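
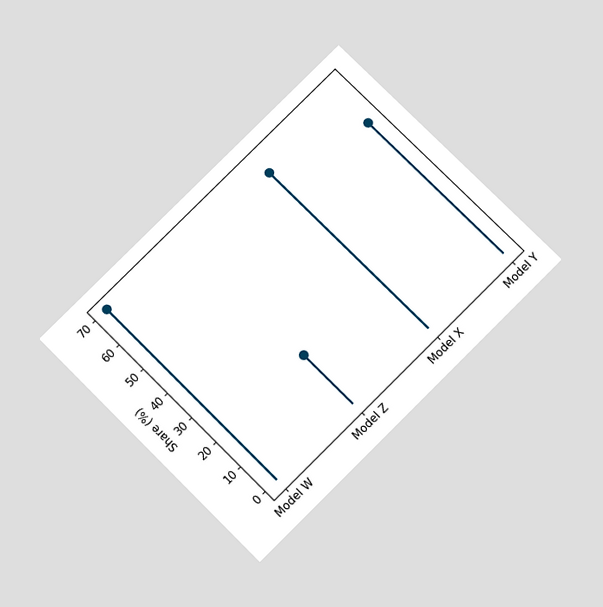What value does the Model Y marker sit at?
The chart is tilted about 45° counter-clockwise and viewed slightly from below. The Model Y marker sits at 55%.

55%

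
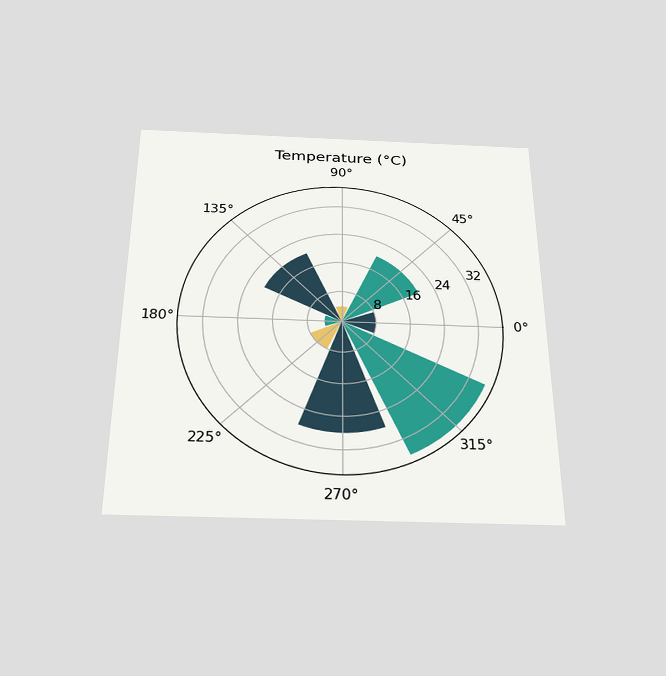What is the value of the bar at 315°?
The chart is viewed slightly from below. The bar at 315° reaches 36°C on the radial axis.

36°C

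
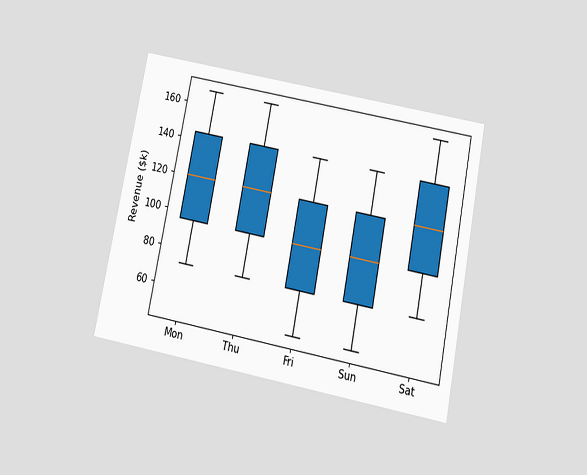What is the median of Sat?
The chart is tilted about 11° clockwise and viewed slightly from below. The median line in the Sat box sits at $120k.

$120k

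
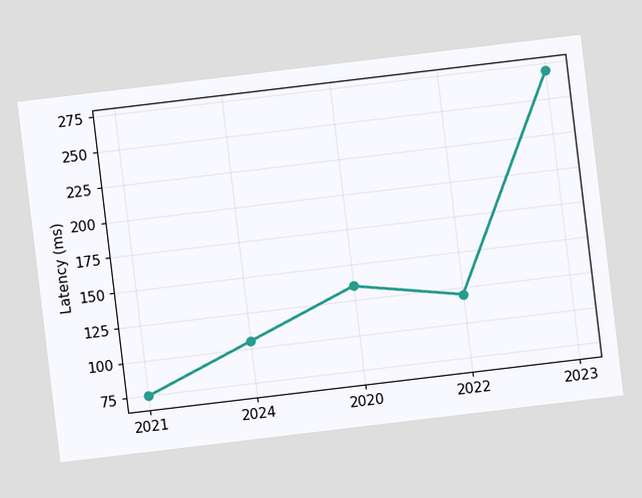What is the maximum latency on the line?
The chart is tilted about 7° counter-clockwise. The highest point is at 2023, and reading across to the y-axis gives 270ms.

270ms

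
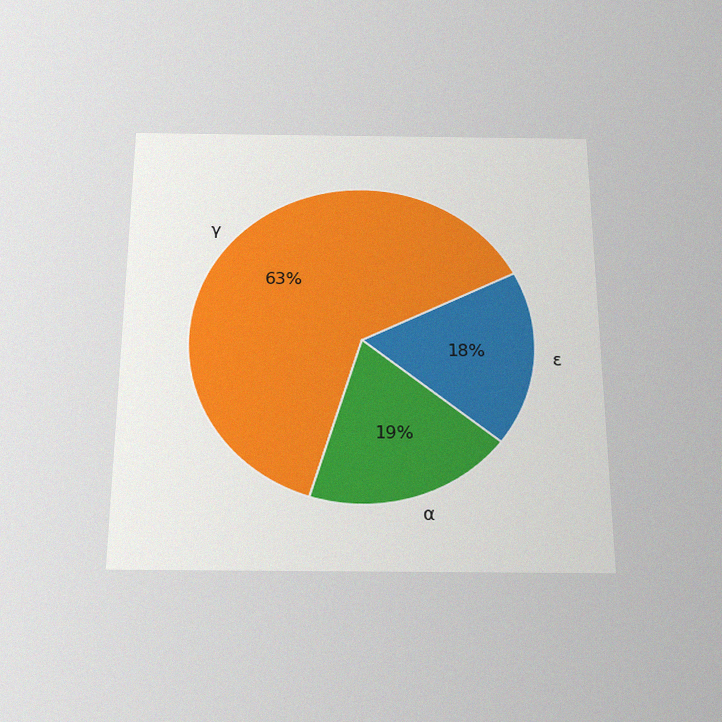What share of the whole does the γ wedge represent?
63%

The chart is viewed slightly from below, with some photo noise. The γ slice takes up 63% of the pie.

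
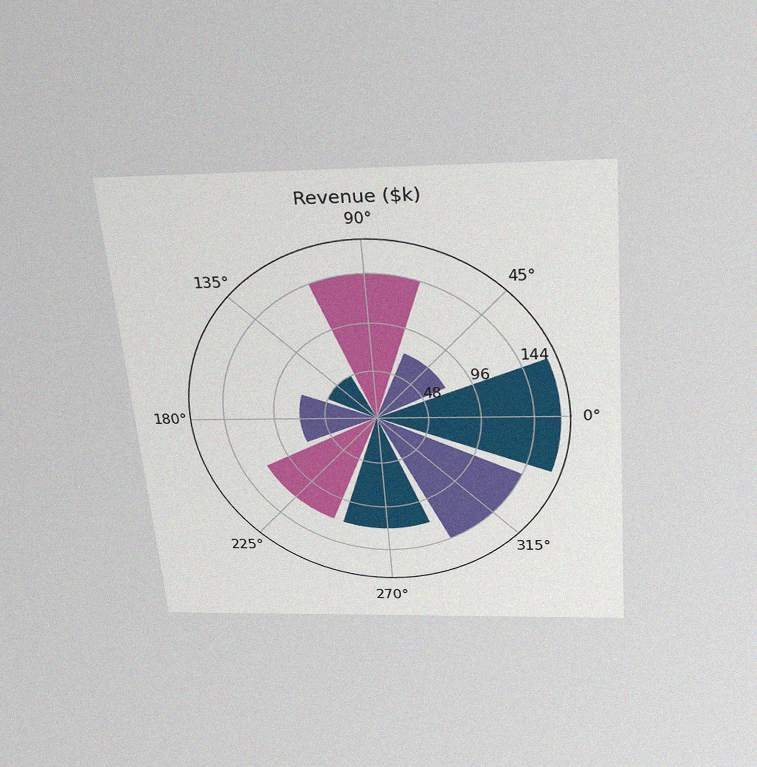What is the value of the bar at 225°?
The chart is tilted about 5° counter-clockwise and viewed slightly from above, with some photo noise. The bar at 225° reaches $120k on the radial axis.

$120k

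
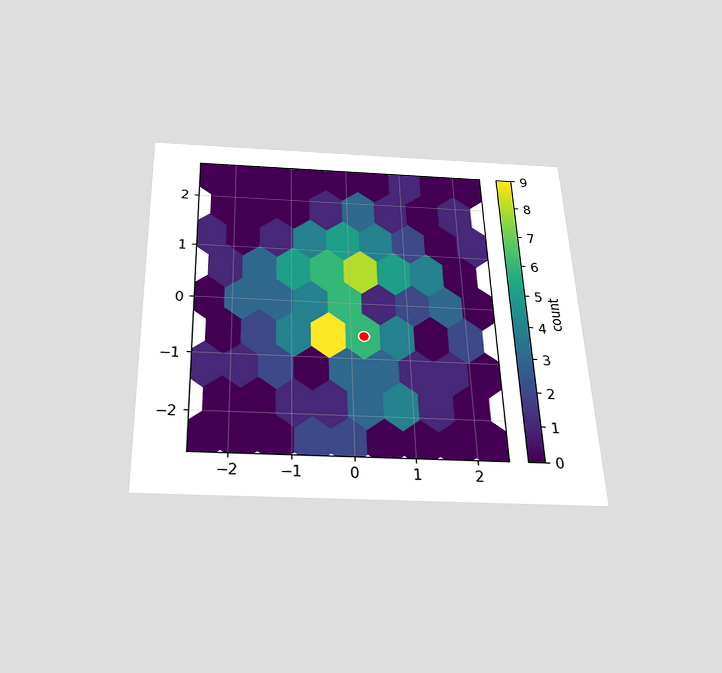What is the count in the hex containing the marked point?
The chart is tilted about 2° counter-clockwise and viewed slightly from below. The marked hex reads 6 on the colorbar.

6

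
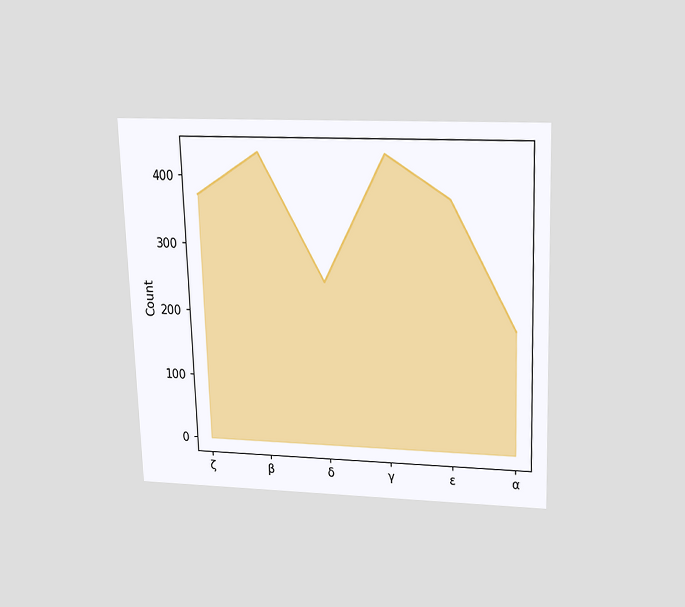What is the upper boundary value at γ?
434

The chart is viewed slightly from above. At γ the upper boundary is at 434.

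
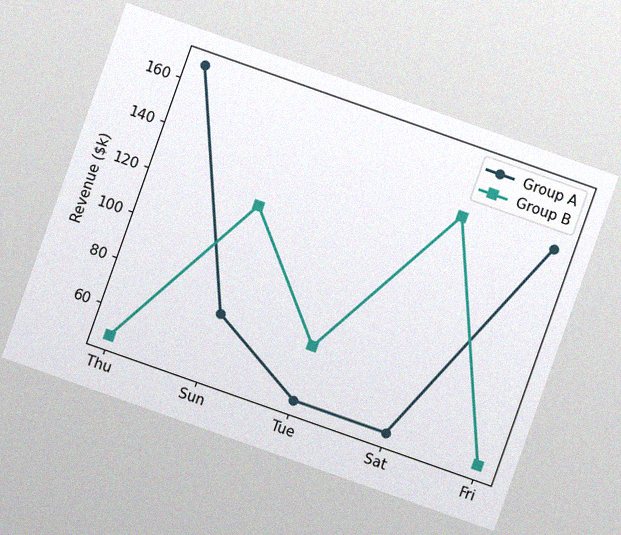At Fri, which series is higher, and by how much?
The chart is tilted about 19° clockwise, with some photo noise. At Fri, Group A sits above the other line by $96k.

Group A, by $96k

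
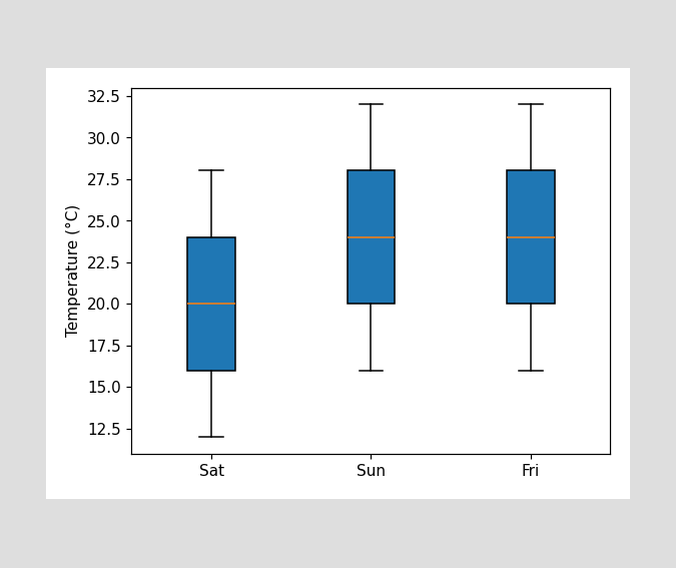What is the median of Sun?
24°C

The median line in the Sun box sits at 24°C.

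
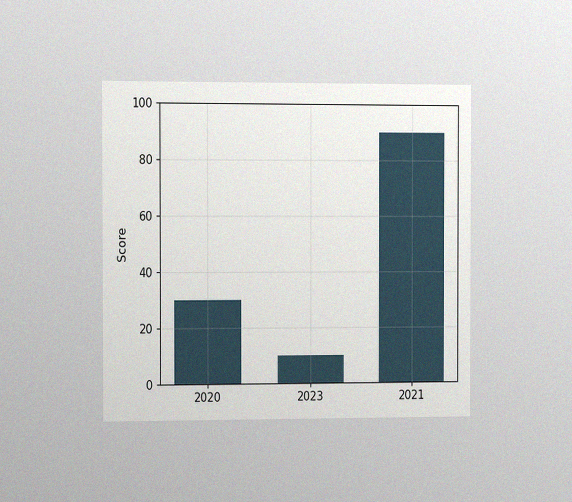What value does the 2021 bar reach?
The chart is viewed slightly from the left, with some photo noise. Reading along the chart's y-axis, the 2021 bar reaches 90.

90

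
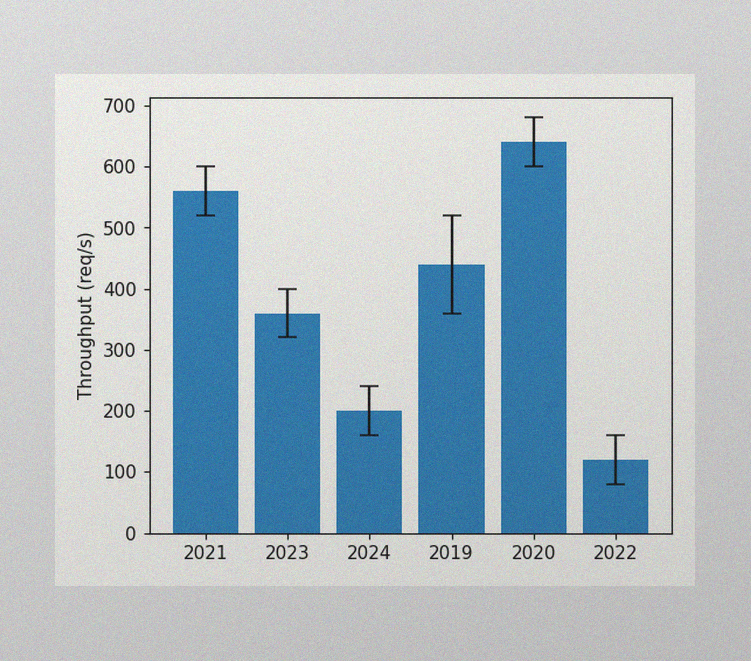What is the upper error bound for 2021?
The image has some photo noise and uneven lighting. The 2021 bar's upper whisker reaches 600req/s.

600req/s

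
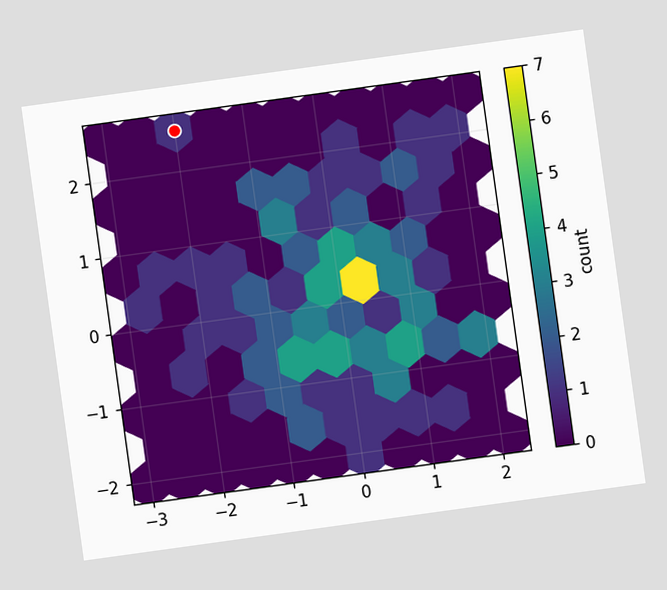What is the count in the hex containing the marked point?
1

The chart is tilted about 8° counter-clockwise. The marked hex reads 1 on the colorbar.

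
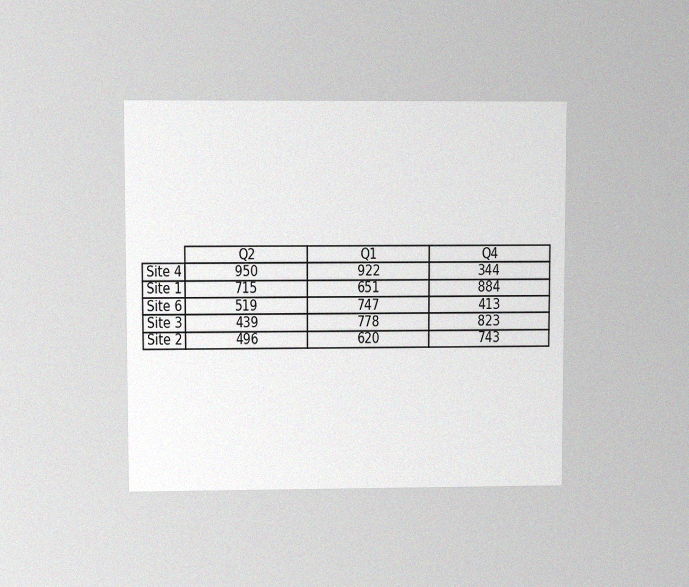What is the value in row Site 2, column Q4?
743

The chart is viewed at a slight angle, with some photo noise. The (Site 2, Q4) cell reads 743.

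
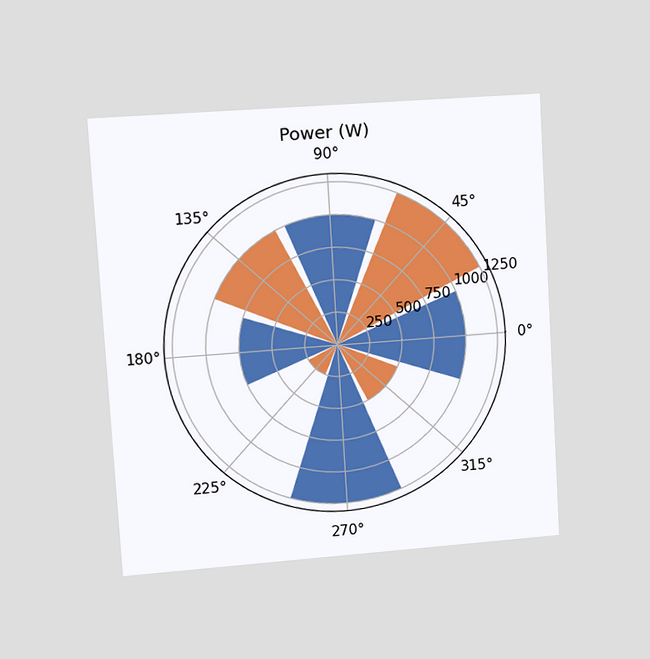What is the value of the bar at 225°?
250W

The chart is tilted about 3° counter-clockwise and viewed at a slight angle. The bar at 225° reaches 250W on the radial axis.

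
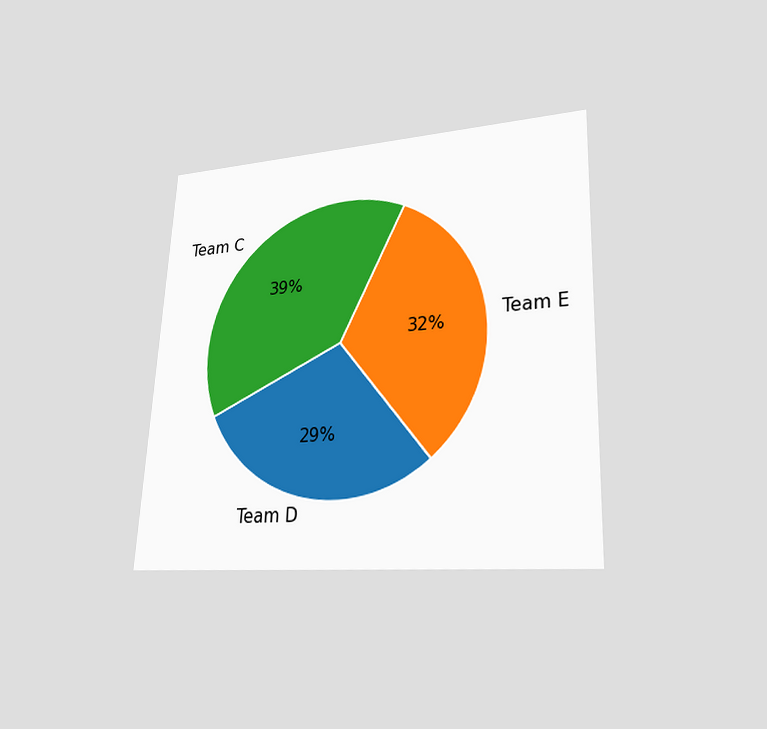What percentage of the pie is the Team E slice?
32%

The chart is tilted about 3° clockwise and viewed at a slight angle. The Team E slice takes up 32% of the pie.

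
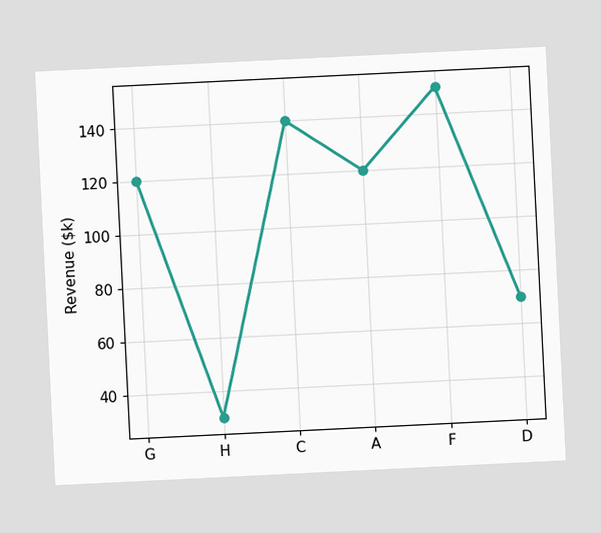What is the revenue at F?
The chart is tilted about 3° counter-clockwise. At F, the line is at $150k.

$150k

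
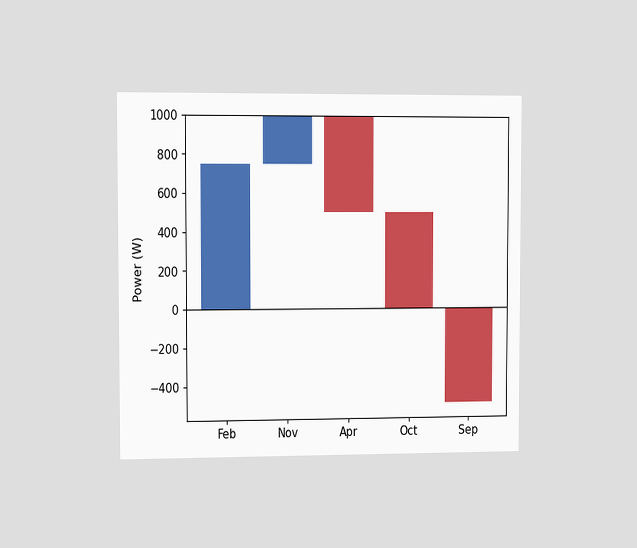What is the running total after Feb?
The chart is viewed slightly from the left. After Feb the running total reaches 750W.

750W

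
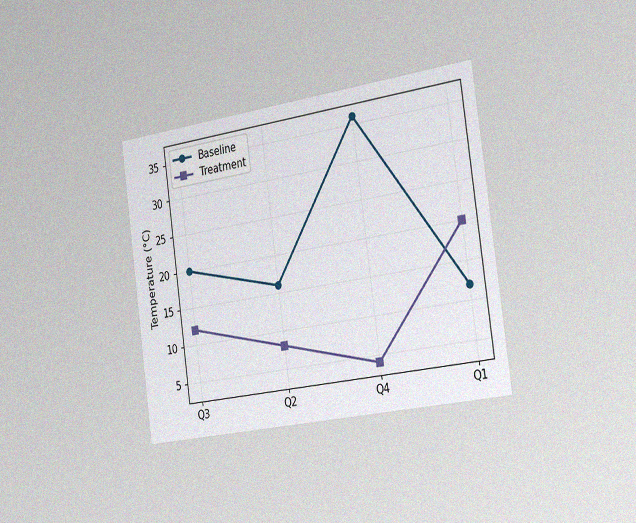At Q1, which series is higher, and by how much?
The chart is tilted about 8° counter-clockwise and viewed slightly from the right, with some photo noise. At Q1, Treatment sits above the other line by 8°C.

Treatment, by 8°C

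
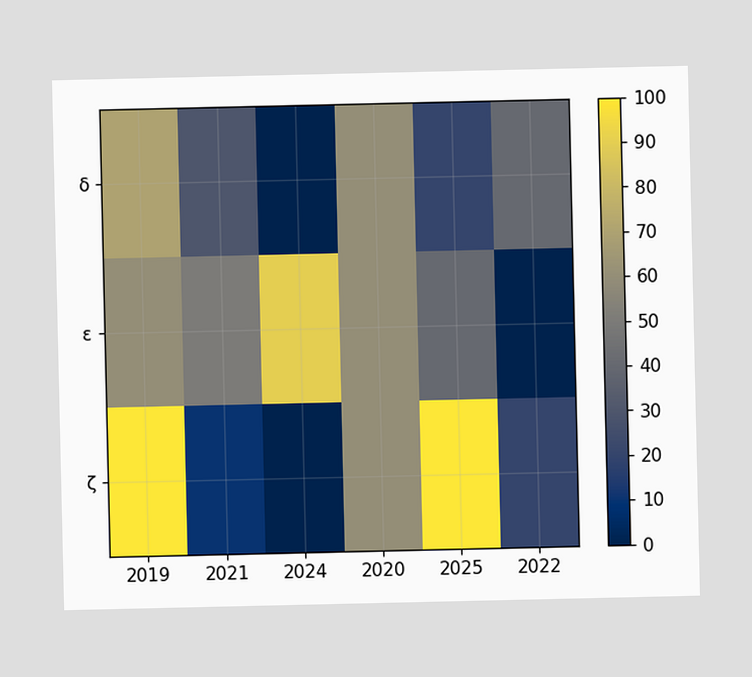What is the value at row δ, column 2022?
Matching cell (δ, 2022) against the colorbar gives 40.

40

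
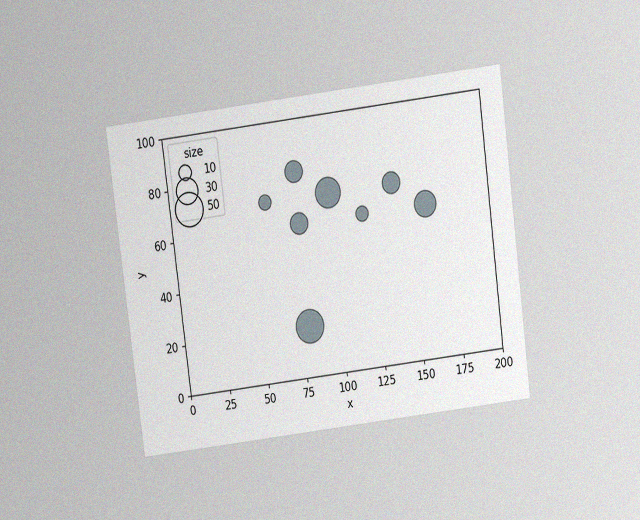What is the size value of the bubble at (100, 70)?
40

The chart is tilted about 7° counter-clockwise and viewed slightly from above, with some photo noise. Matching the bubble at (100, 70) against the size legend gives 40.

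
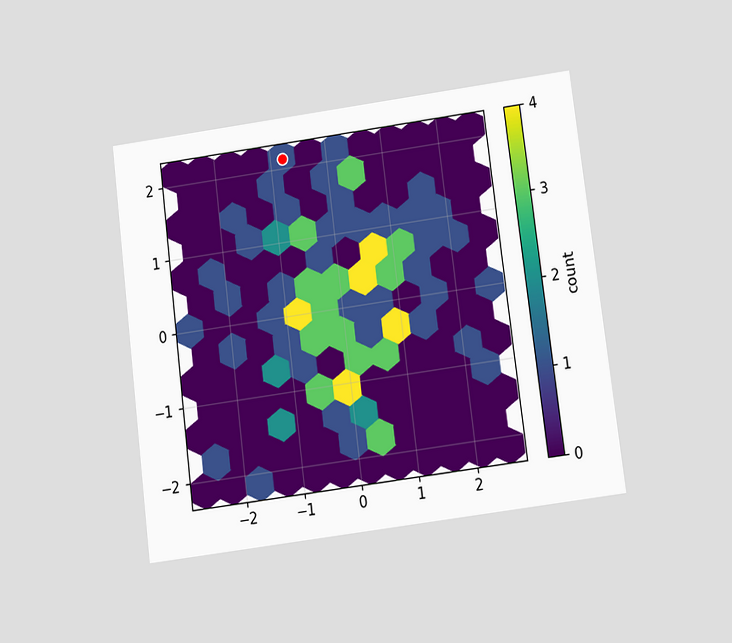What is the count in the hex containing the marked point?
The chart is tilted about 7° counter-clockwise and viewed slightly from below. The marked hex reads 1 on the colorbar.

1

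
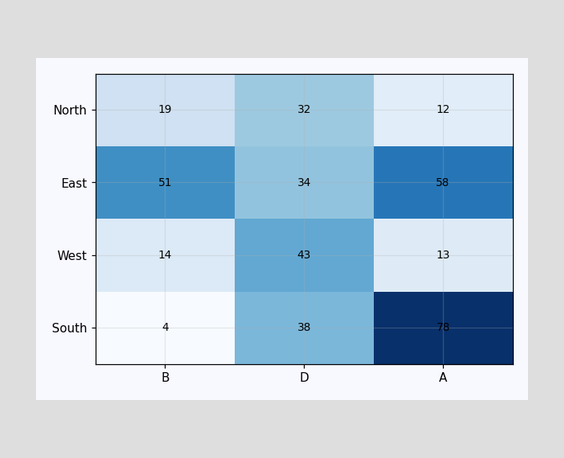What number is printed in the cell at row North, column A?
12

The (North, A) cell reads 12.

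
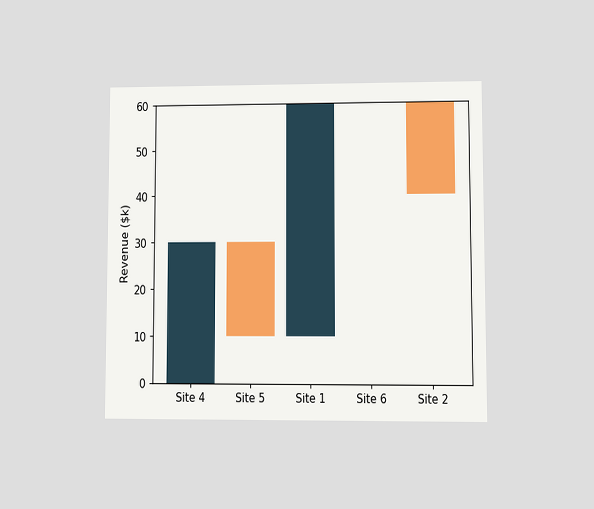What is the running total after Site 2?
$40k

The chart is viewed at a slight angle. After Site 2 the running total reaches $40k.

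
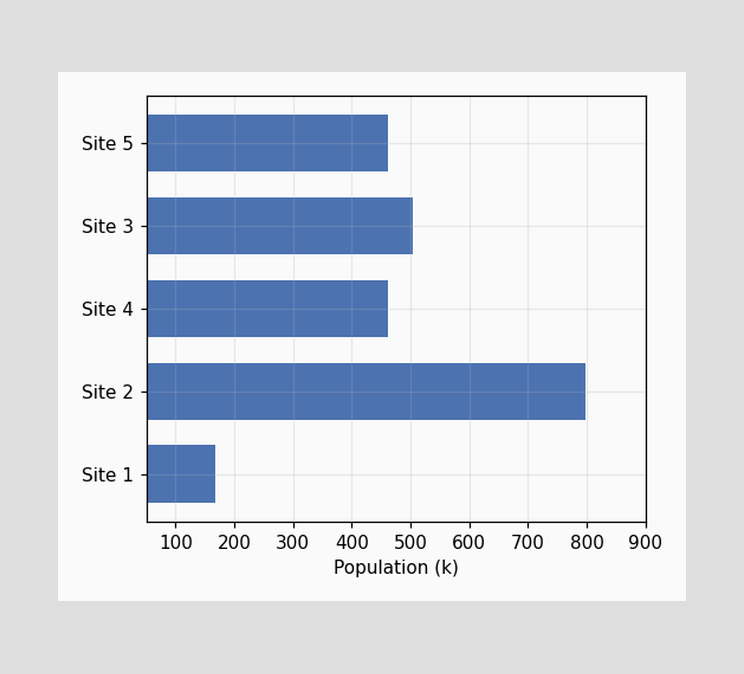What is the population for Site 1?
Reading along the chart's x-axis, the Site 1 bar reaches 168k.

168k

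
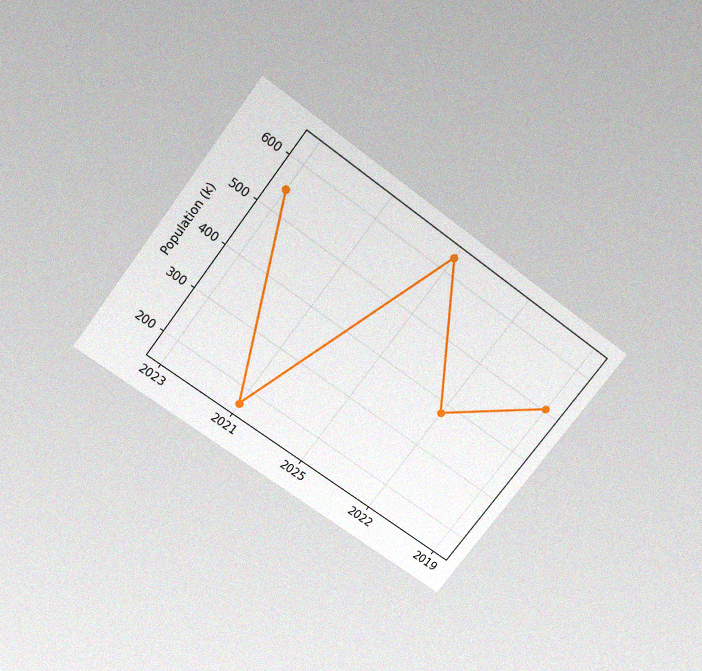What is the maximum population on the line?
The chart is tilted about 37° clockwise and viewed slightly from above, with some photo noise. The highest point is at 2025, and reading across to the y-axis gives 630k.

630k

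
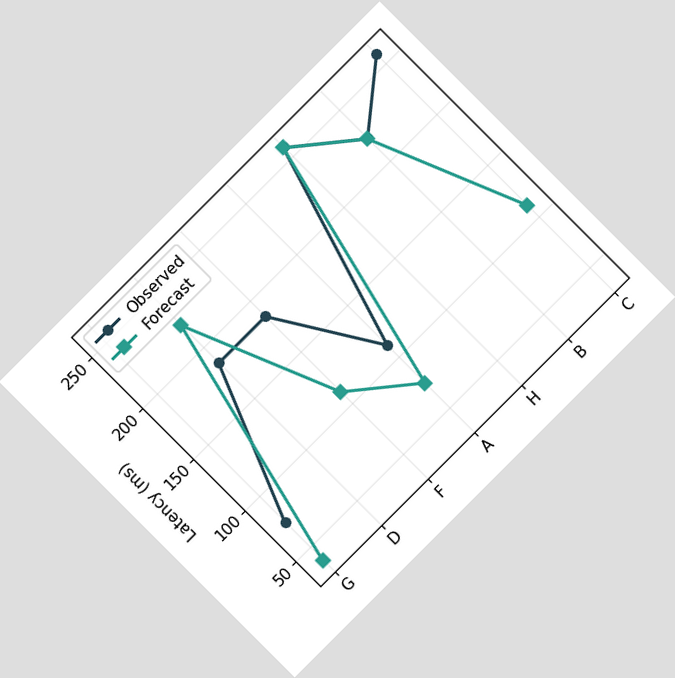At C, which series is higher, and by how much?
Observed, by 148ms

The chart is tilted about 45° counter-clockwise. At C, Observed sits above the other line by 148ms.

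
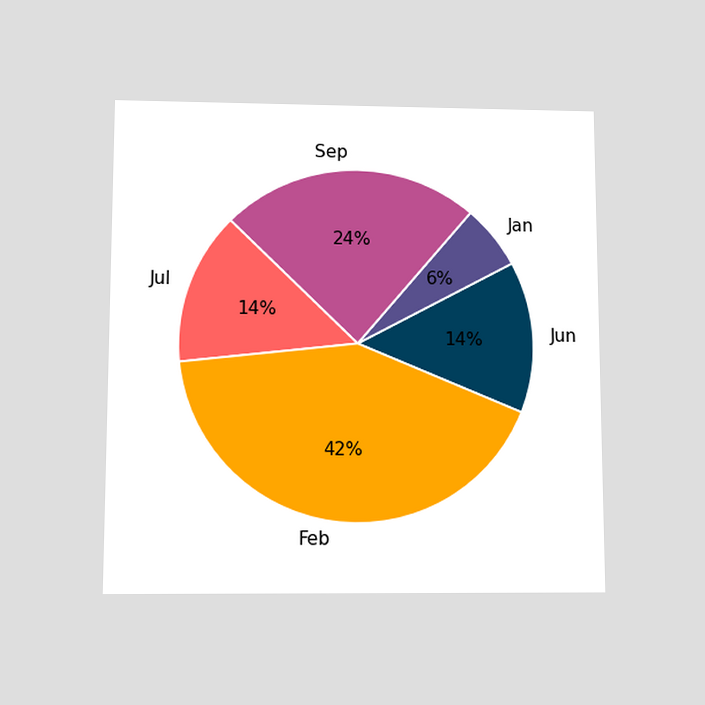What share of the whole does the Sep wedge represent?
The chart is viewed slightly from below. The Sep slice takes up 24% of the pie.

24%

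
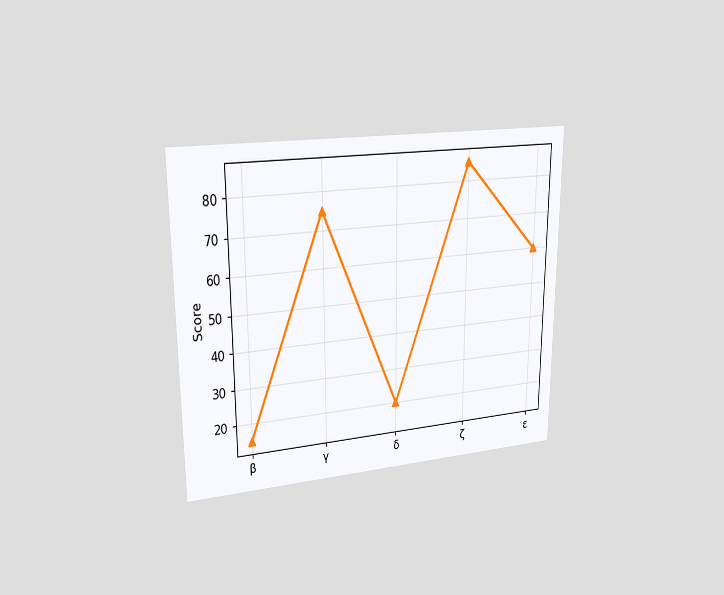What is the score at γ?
The chart is viewed at a slight angle. At γ, the line is at 75.

75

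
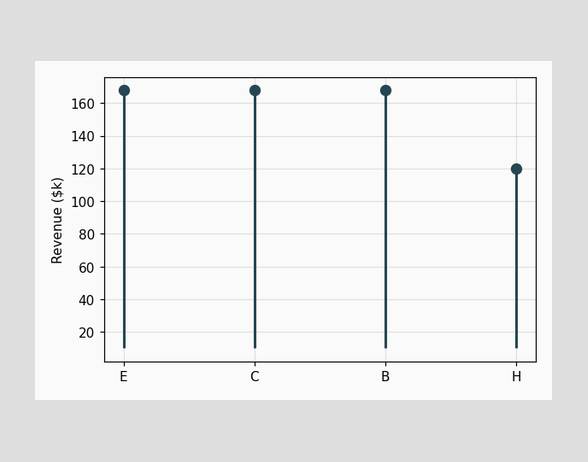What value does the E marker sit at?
The E marker sits at $168k.

$168k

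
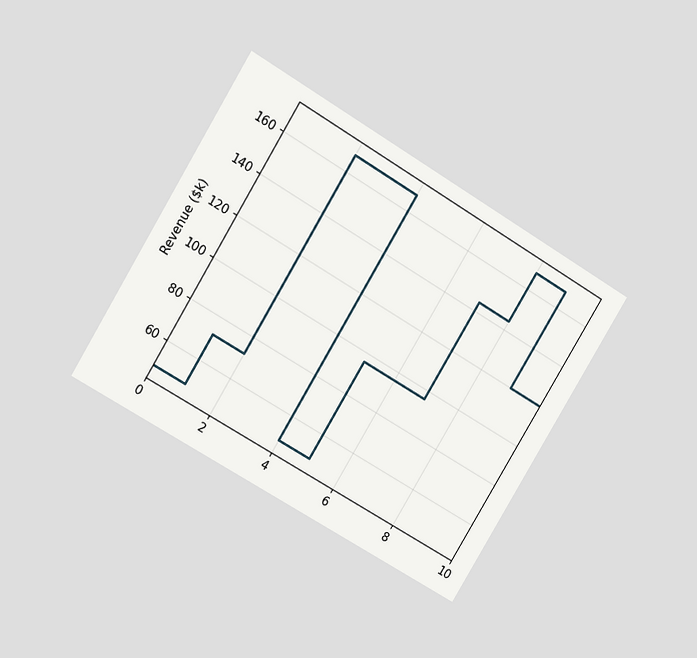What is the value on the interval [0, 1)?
The chart is tilted about 31° clockwise and viewed at a slight angle. On [0, 1) the step sits at $48k.

$48k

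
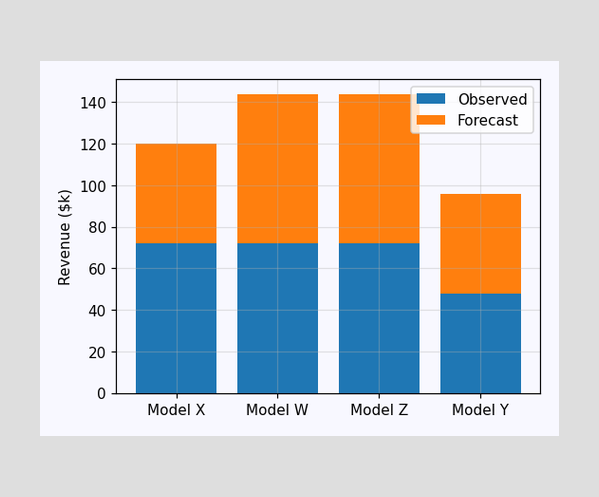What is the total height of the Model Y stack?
The Model Y stack's top reaches $96k on the y-axis.

$96k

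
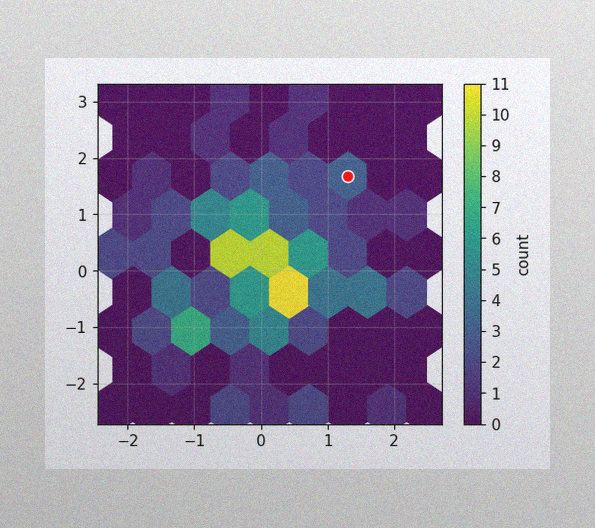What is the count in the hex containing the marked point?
The image has some photo noise and uneven lighting. The marked hex reads 3 on the colorbar.

3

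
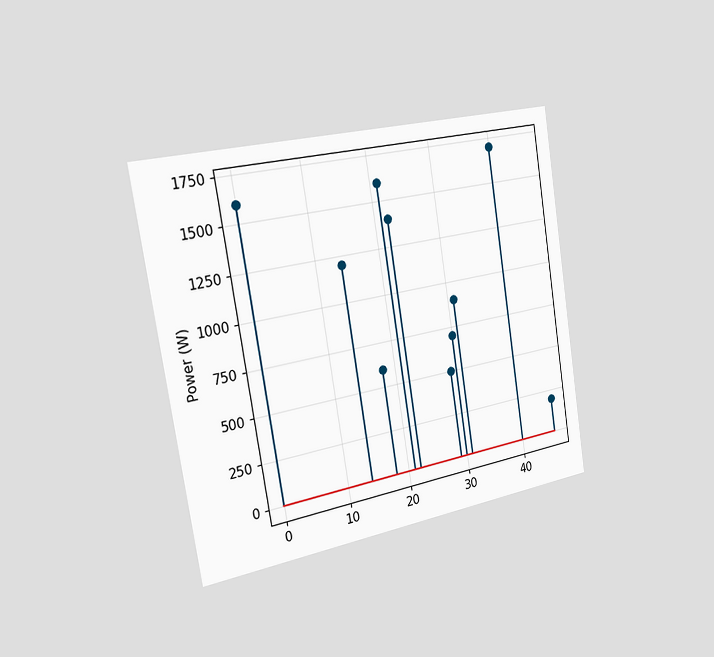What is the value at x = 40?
1700W

The chart is tilted about 9° counter-clockwise and viewed slightly from the left. The stem at x=40 reaches 1700W.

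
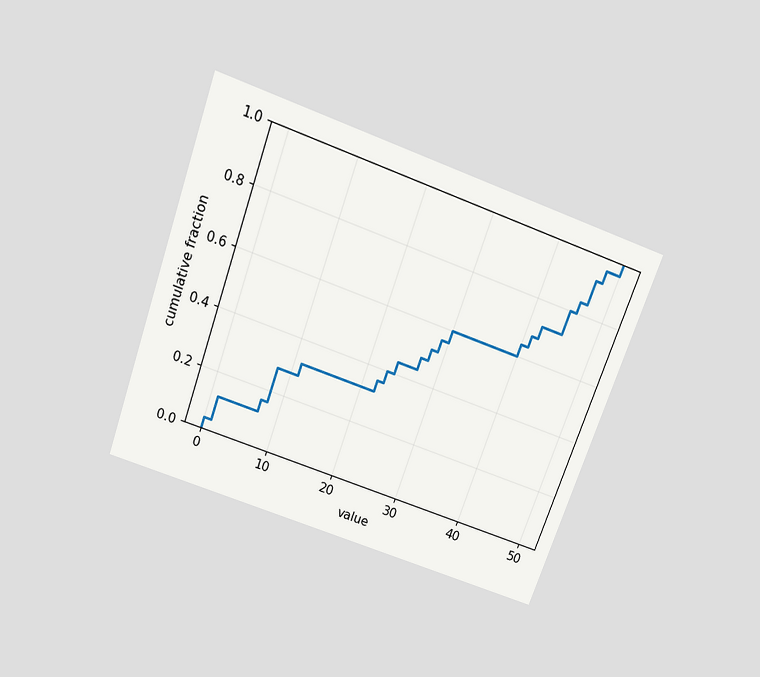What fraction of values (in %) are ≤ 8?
The chart is tilted about 20° clockwise and viewed slightly from above. At x=8 the ECDF step is at 28%.

28%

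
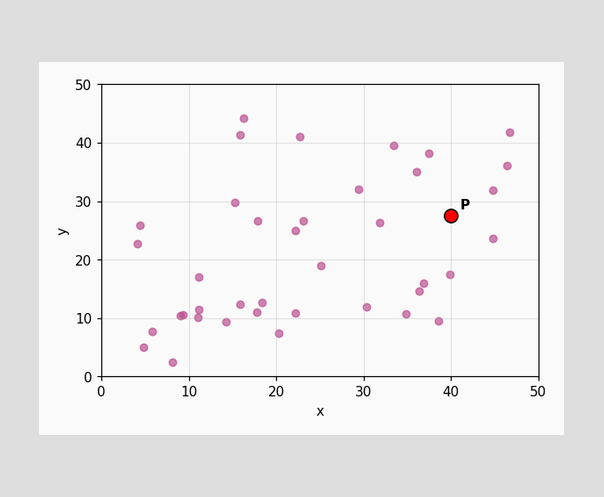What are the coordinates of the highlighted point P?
(40, 27.5)

Following the gridlines from P to each axis, P sits at (40, 27.5).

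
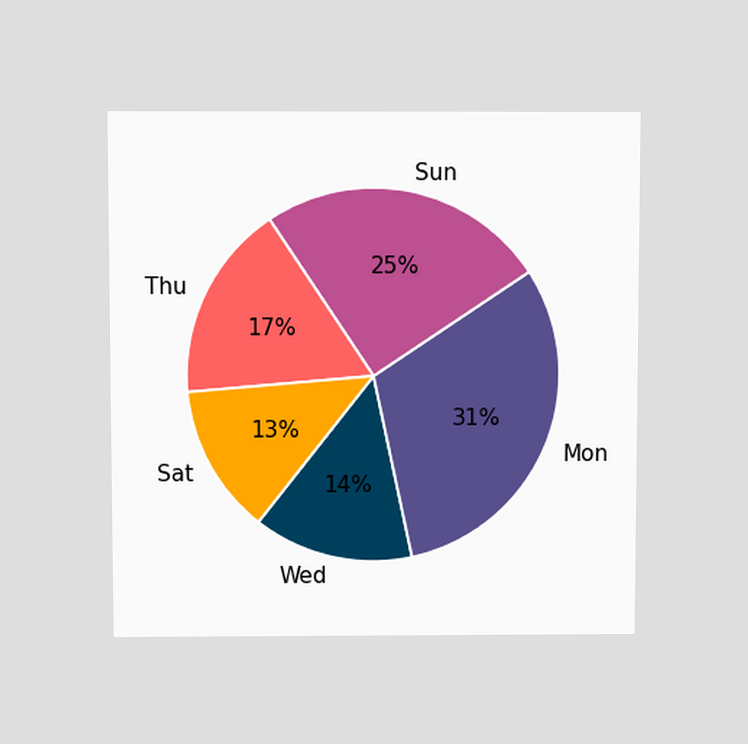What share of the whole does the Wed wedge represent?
The chart is viewed slightly from above. The Wed slice takes up 14% of the pie.

14%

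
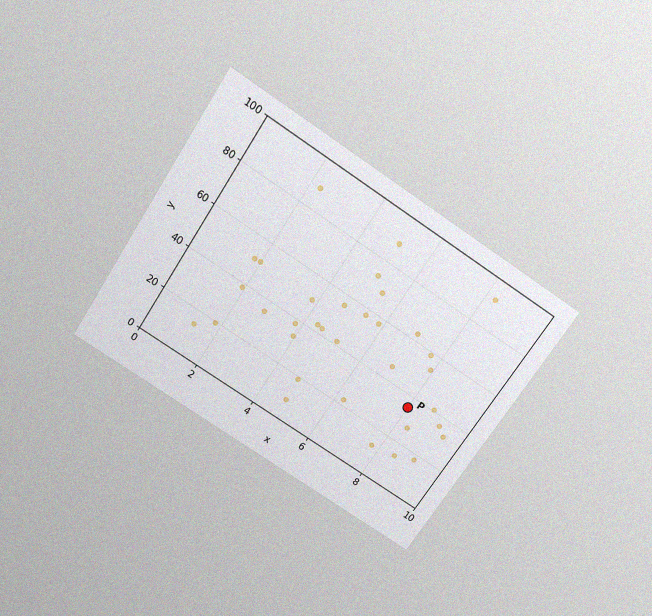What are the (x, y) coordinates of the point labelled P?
The chart is tilted about 33° clockwise and viewed slightly from above, with some photo noise. Following the gridlines from P to each axis, P sits at (8, 35).

(8, 35)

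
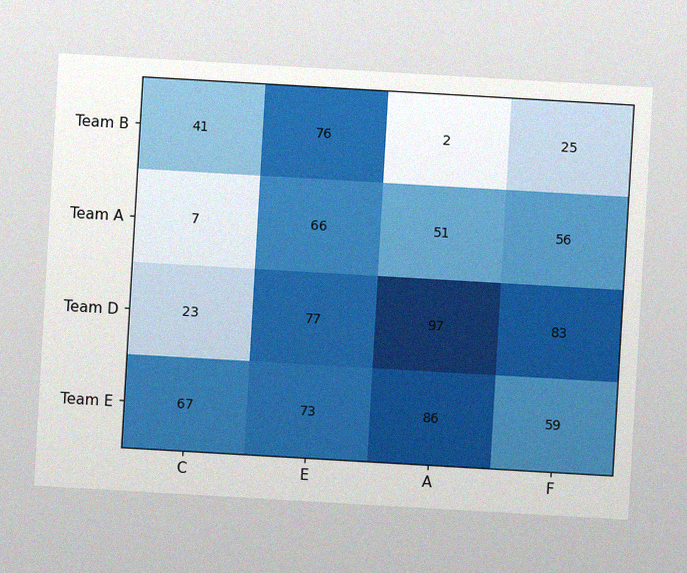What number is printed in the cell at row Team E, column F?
The chart is tilted about 3° clockwise, with some photo noise. The (Team E, F) cell reads 59.

59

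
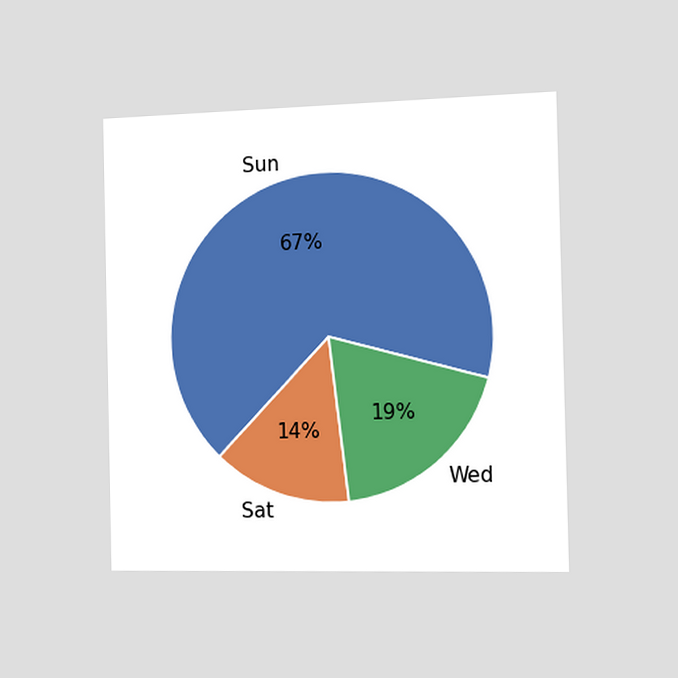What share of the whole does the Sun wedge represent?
67%

The chart is viewed slightly from the right. The Sun slice takes up 67% of the pie.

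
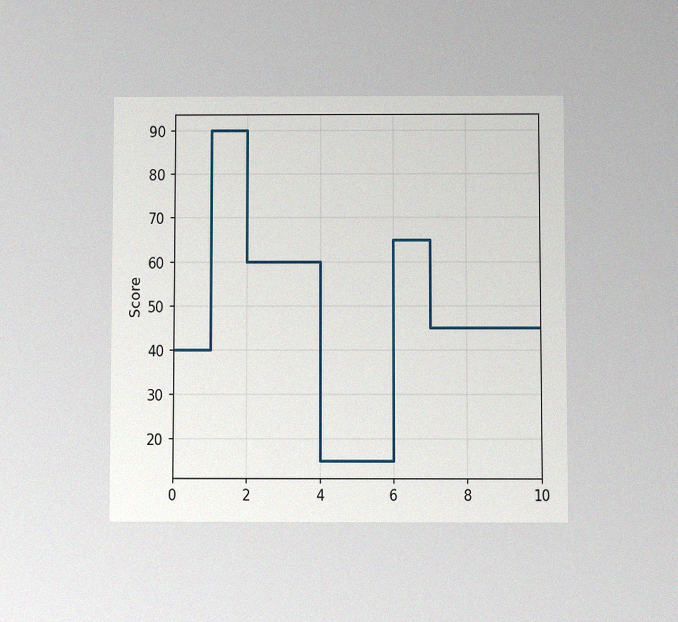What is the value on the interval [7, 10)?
The chart is viewed at a slight angle, with some photo noise. On [7, 10) the step sits at 45.

45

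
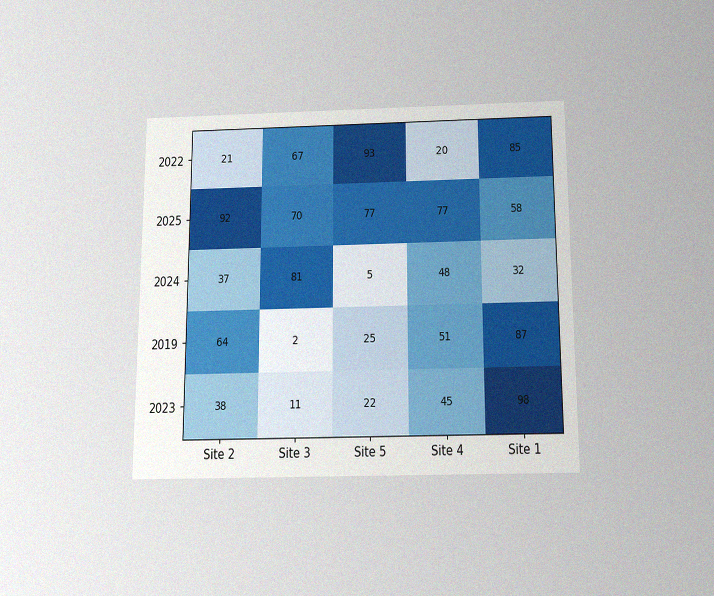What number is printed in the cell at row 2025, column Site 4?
77

The chart is viewed slightly from below, with some photo noise. The (2025, Site 4) cell reads 77.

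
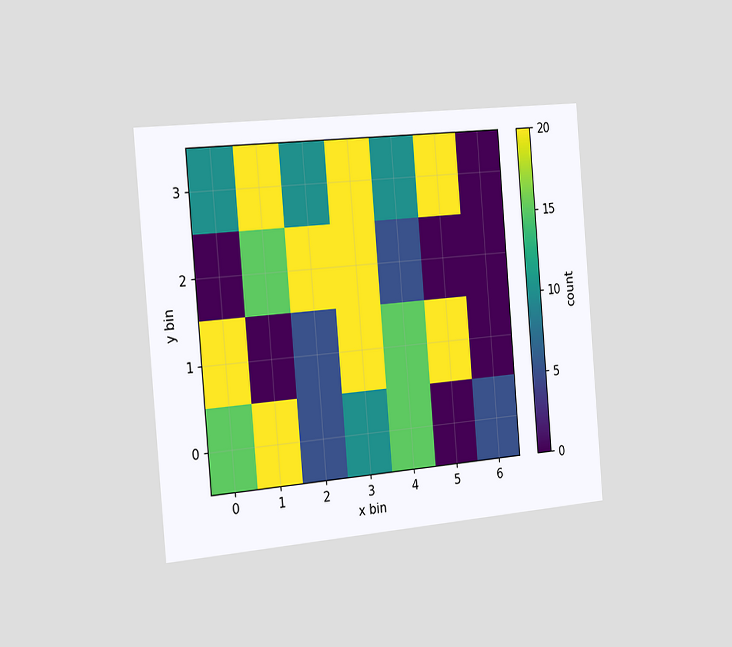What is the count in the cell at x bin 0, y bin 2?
The chart is tilted about 5° counter-clockwise and viewed slightly from the left. Matching the cell (0, 2) against the colorbar gives 0.

0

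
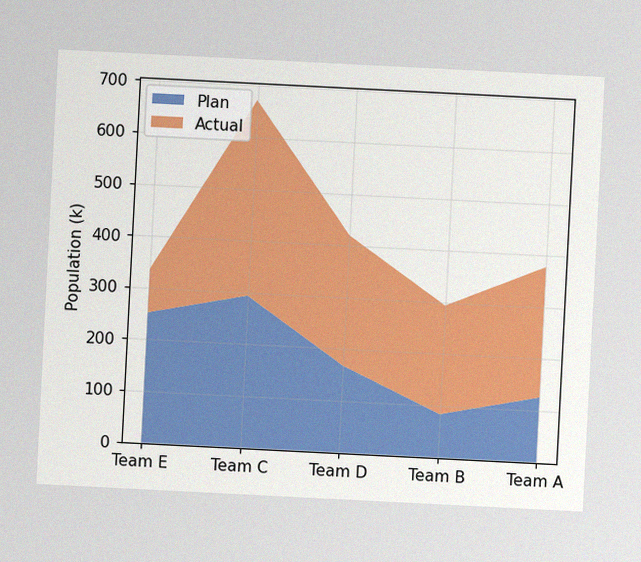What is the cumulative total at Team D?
420k

The chart is tilted about 3° clockwise, with some photo noise. The stacked total at Team D reaches 420k.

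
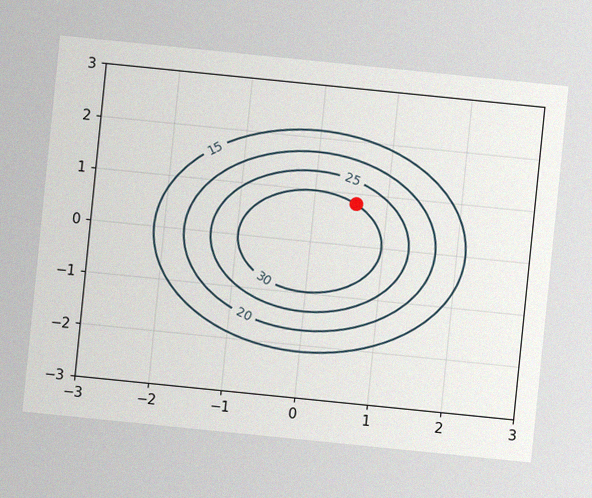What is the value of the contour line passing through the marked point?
30

The chart is tilted about 6° clockwise, with some photo noise. The marked point sits on the contour labelled 30.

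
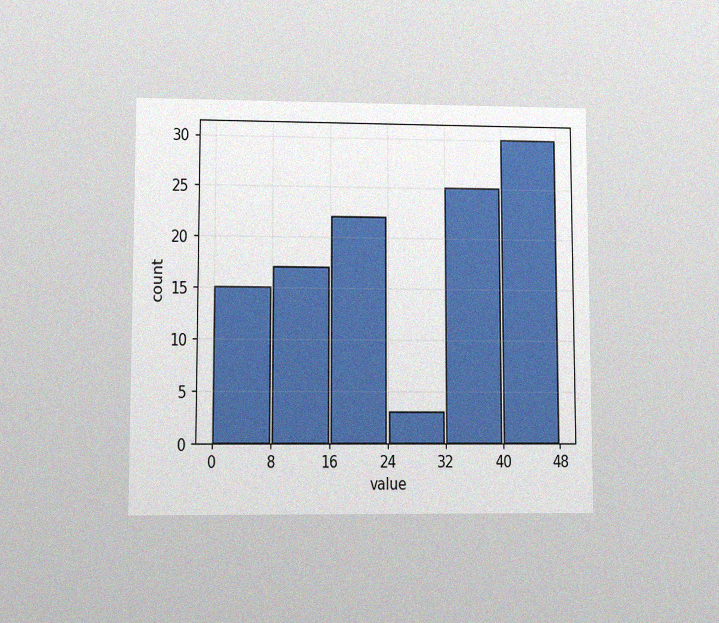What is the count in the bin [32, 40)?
The chart is viewed at a slight angle, with some photo noise. The [32, 40) bin has height 25.

25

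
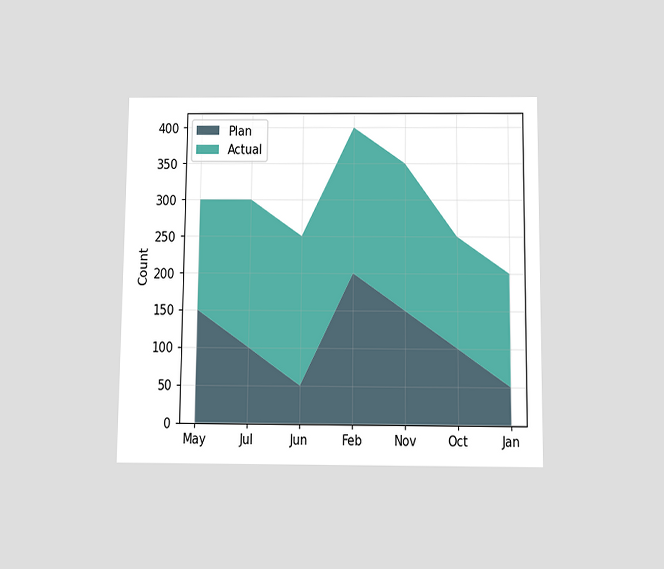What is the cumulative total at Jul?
The chart is viewed slightly from below. The stacked total at Jul reaches 300.

300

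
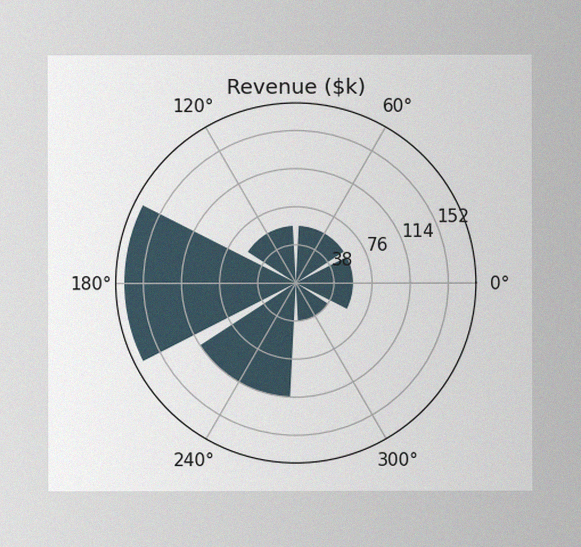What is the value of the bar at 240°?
The image has some photo noise and uneven lighting. The bar at 240° reaches $114k on the radial axis.

$114k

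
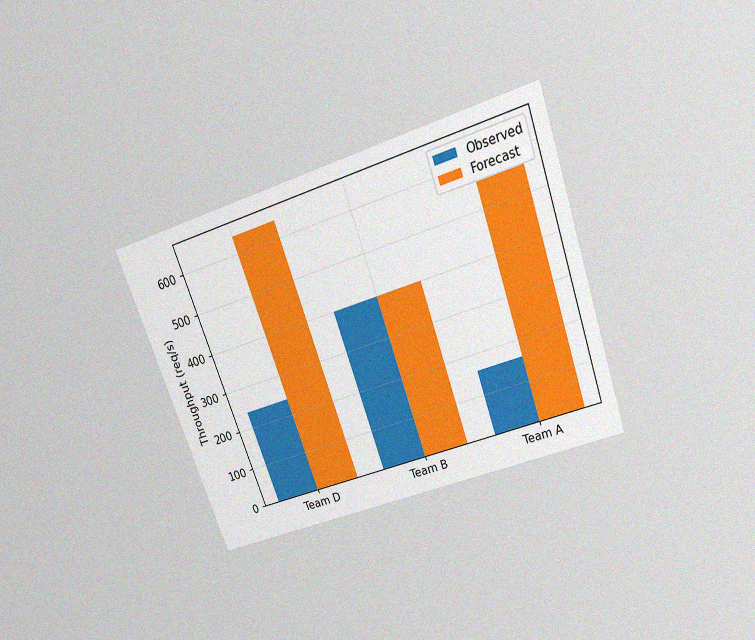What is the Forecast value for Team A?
560req/s

The chart is tilted about 20° counter-clockwise and viewed slightly from above, with some photo noise. The Forecast bar at Team A reaches 560req/s on the y-axis.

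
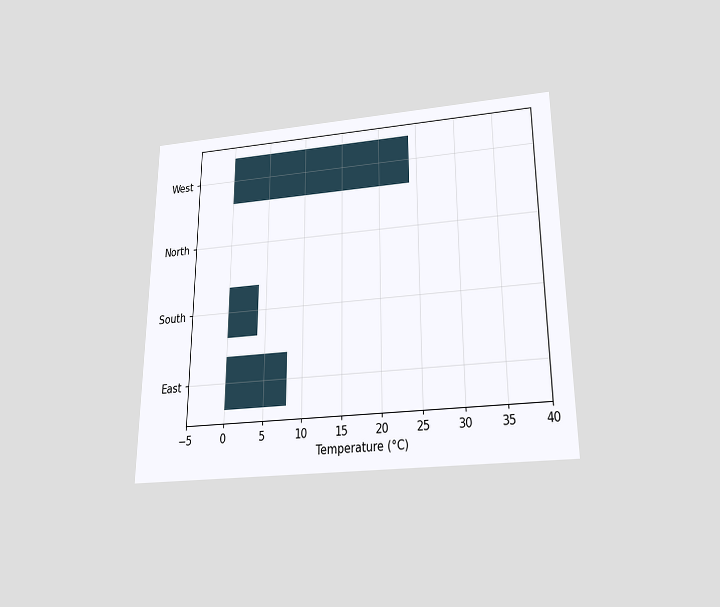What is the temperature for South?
The chart is viewed slightly from below. Reading along the chart's x-axis, the South bar reaches 4°C.

4°C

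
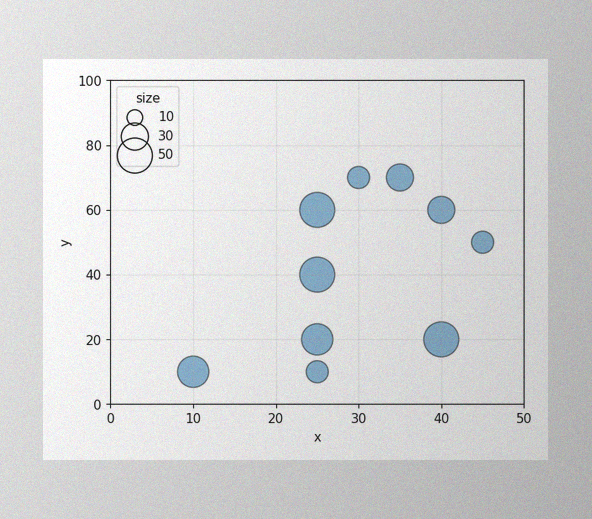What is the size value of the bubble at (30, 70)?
20

The image has some photo noise and uneven lighting. Matching the bubble at (30, 70) against the size legend gives 20.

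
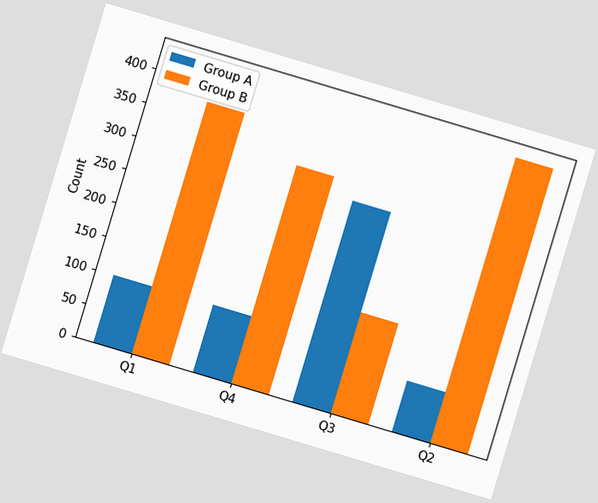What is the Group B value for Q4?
The chart is tilted about 17° clockwise. The Group B bar at Q4 reaches 325 on the y-axis.

325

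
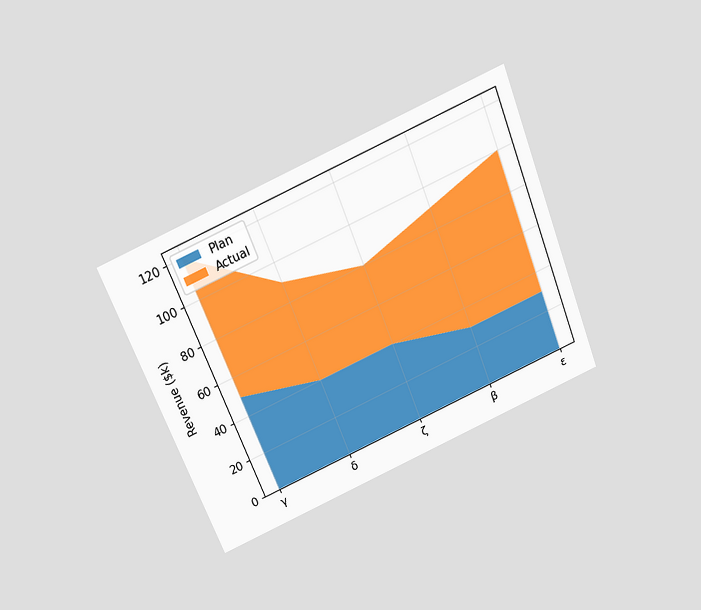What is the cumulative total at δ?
The chart is tilted about 22° counter-clockwise and viewed slightly from above. The stacked total at δ reaches $90k.

$90k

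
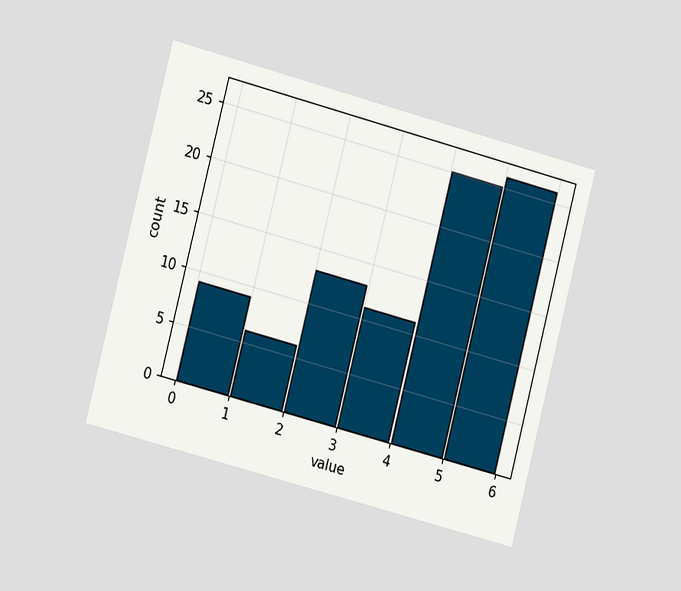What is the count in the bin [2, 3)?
13

The chart is tilted about 15° clockwise and viewed at a slight angle. The [2, 3) bin has height 13.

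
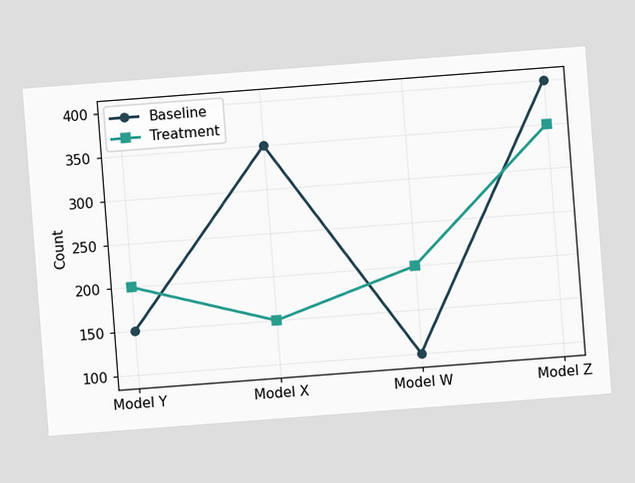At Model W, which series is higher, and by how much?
The chart is tilted about 4° counter-clockwise. At Model W, Treatment sits above the other line by 100.

Treatment, by 100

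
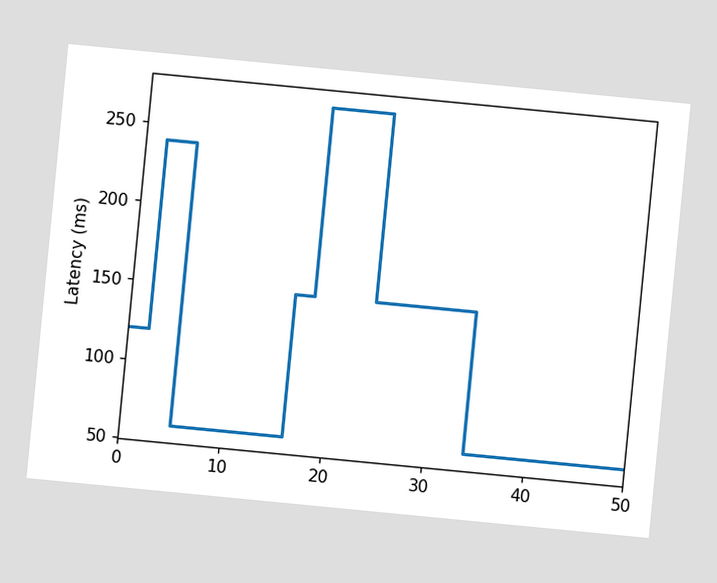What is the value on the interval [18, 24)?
270ms

The chart is tilted about 6° clockwise. On [18, 24) the step sits at 270ms.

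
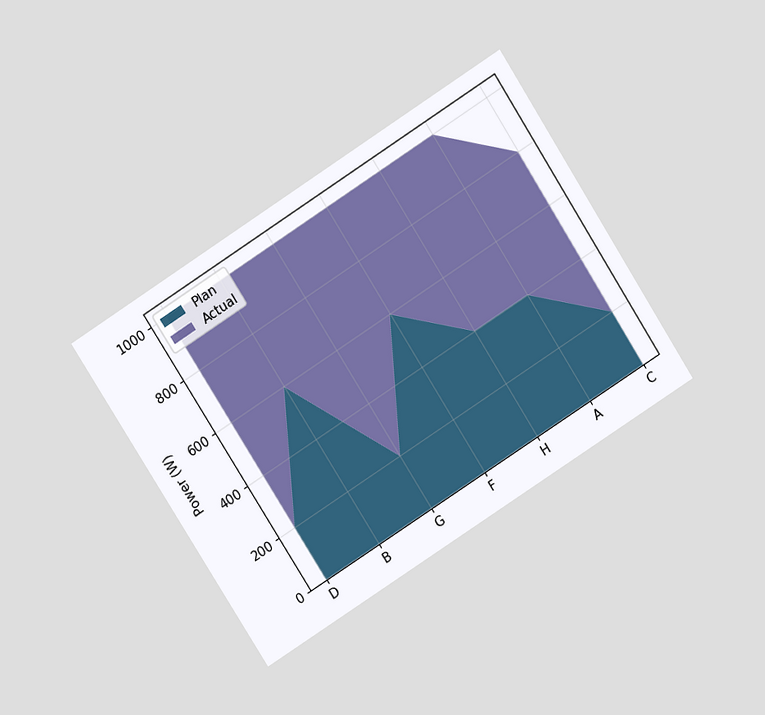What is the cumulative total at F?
1000W

The chart is tilted about 33° counter-clockwise and viewed slightly from above. The stacked total at F reaches 1000W.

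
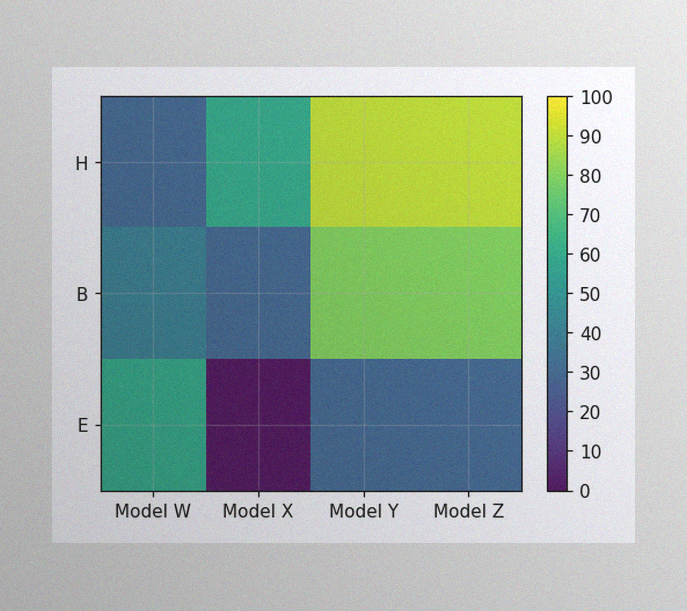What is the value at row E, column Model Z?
The image has some photo noise and uneven lighting. Matching cell (E, Model Z) against the colorbar gives 30.

30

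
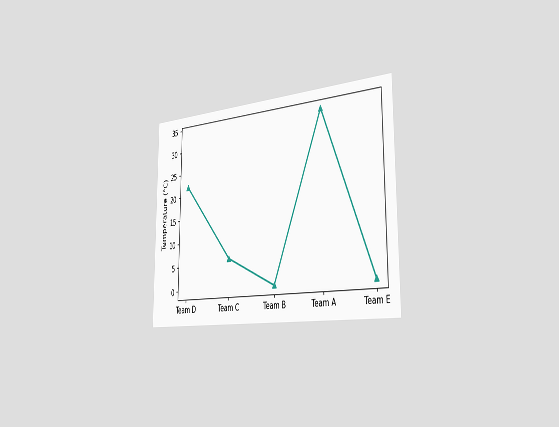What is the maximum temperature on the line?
34°C

The chart is viewed slightly from the right. The highest point is at Team A, and reading across to the y-axis gives 34°C.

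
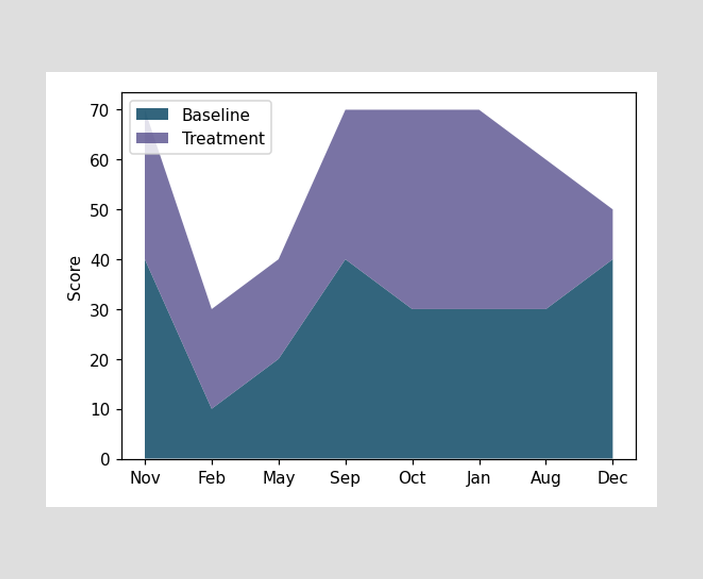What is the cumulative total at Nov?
70

The stacked total at Nov reaches 70.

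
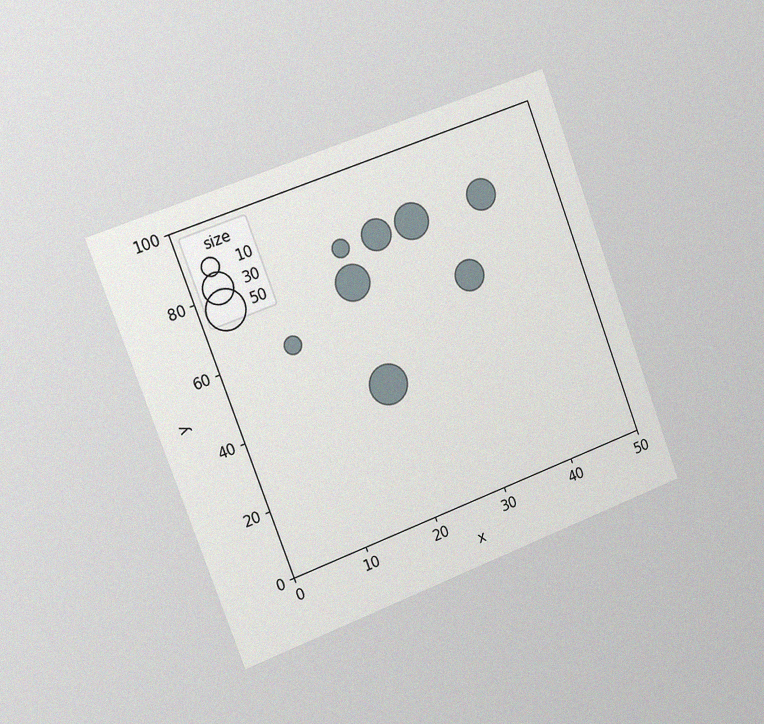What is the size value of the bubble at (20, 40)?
The chart is tilted about 21° counter-clockwise and viewed slightly from the left, with some photo noise. Matching the bubble at (20, 40) against the size legend gives 50.

50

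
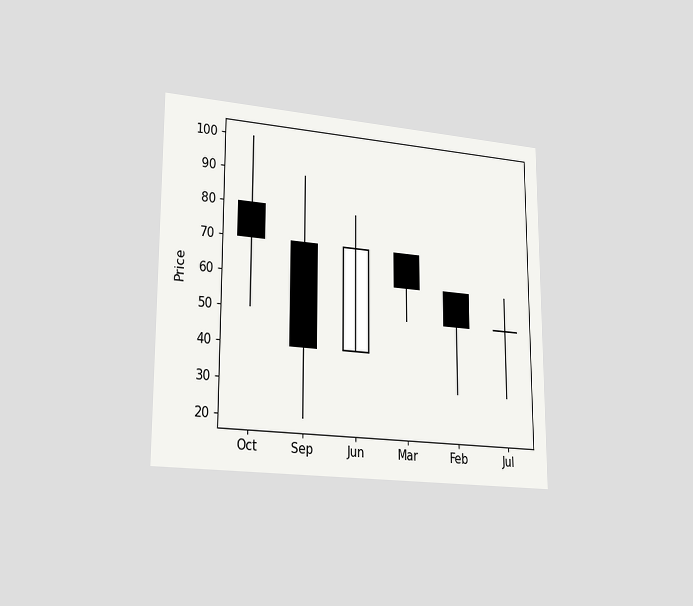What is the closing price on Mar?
The chart is viewed slightly from the left. The Mar candle closes at 60.

60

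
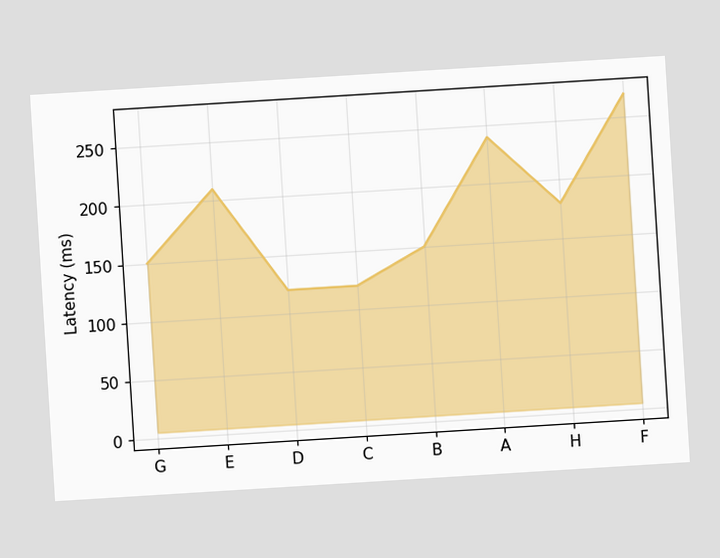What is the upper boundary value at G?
150ms

The chart is tilted about 4° counter-clockwise. At G the upper boundary is at 150ms.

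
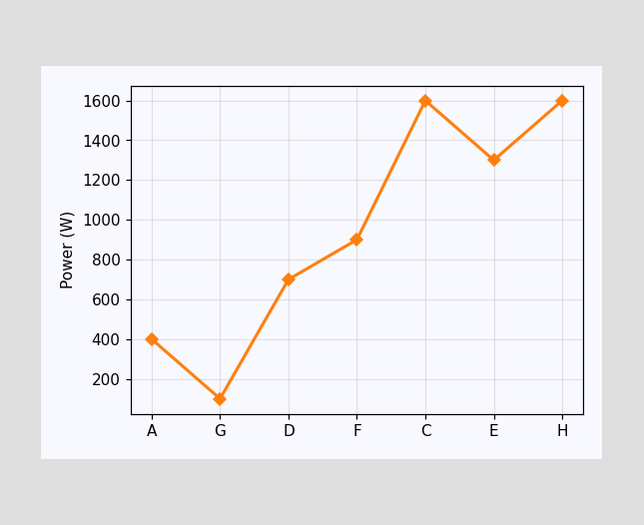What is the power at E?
1300W

At E, the line is at 1300W.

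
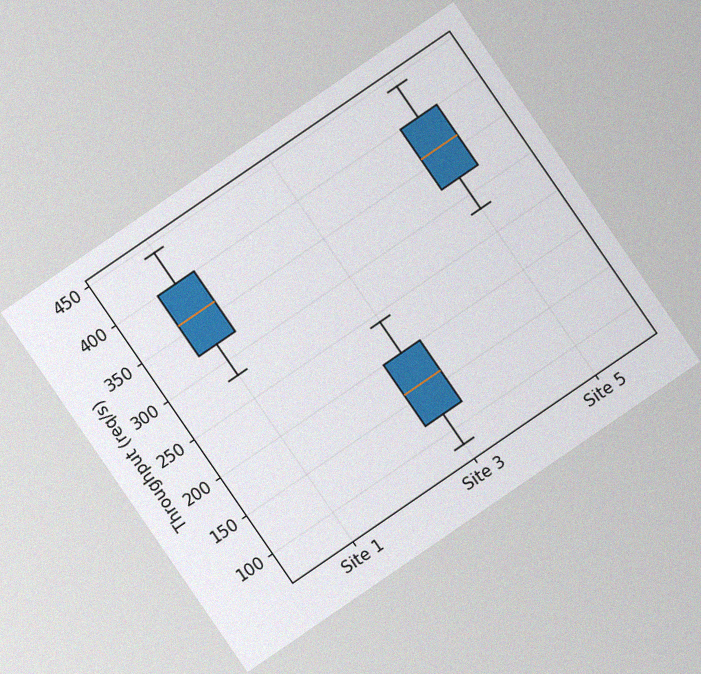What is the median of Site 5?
360req/s

The chart is tilted about 34° counter-clockwise, with some photo noise. The median line in the Site 5 box sits at 360req/s.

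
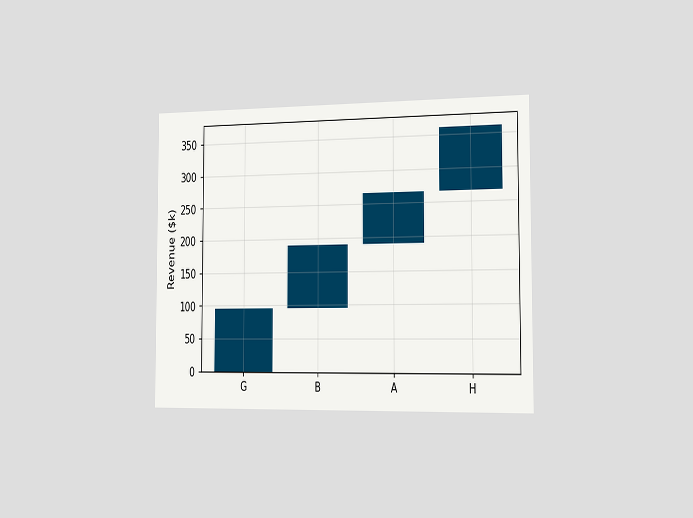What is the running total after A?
$266k

The chart is viewed slightly from the right. After A the running total reaches $266k.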